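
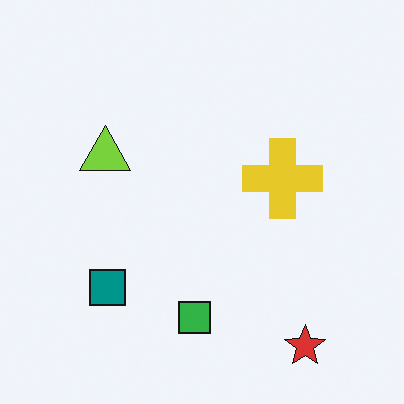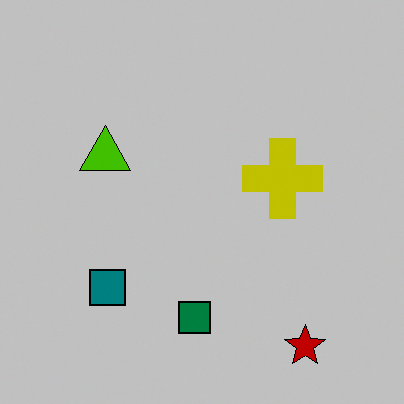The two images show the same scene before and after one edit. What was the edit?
The transformation is: aggressively posterized.

Each flat color has snapped to a coarser quantized level — most visibly, the near-white background has dropped to a flat grey.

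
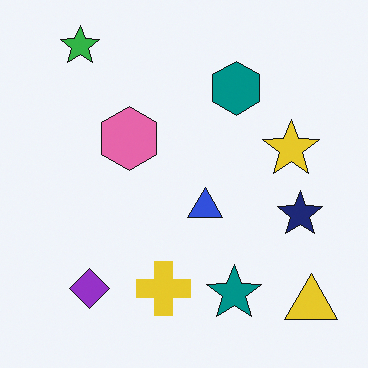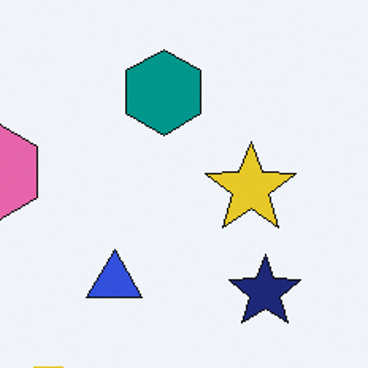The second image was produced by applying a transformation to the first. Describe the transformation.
It was cropped slightly and scaled back up.

The visible shapes are larger and the field of view is narrower; shapes near the original edges may be partly or wholly outside the frame — a crop-and-rescale.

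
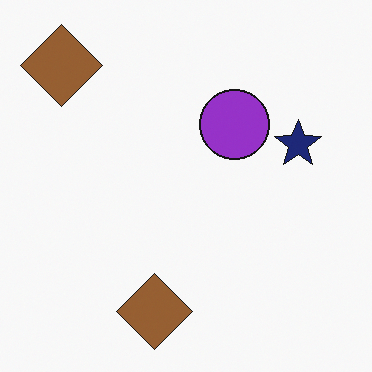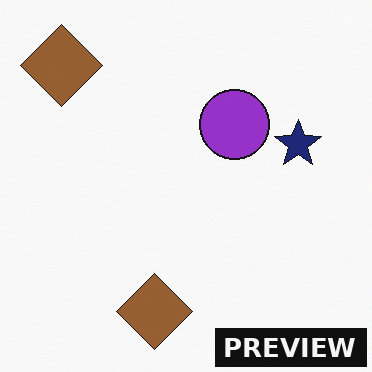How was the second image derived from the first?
The image was watermarked with the text "PREVIEW" in the lower-right corner.

A dark label reading "PREVIEW" appears in the lower-right corner.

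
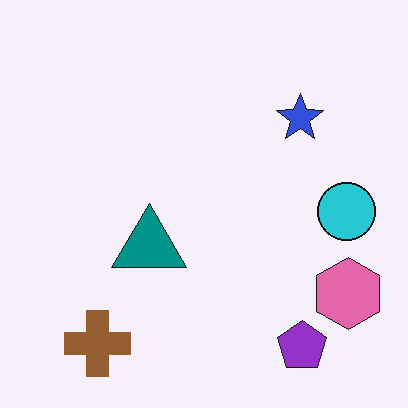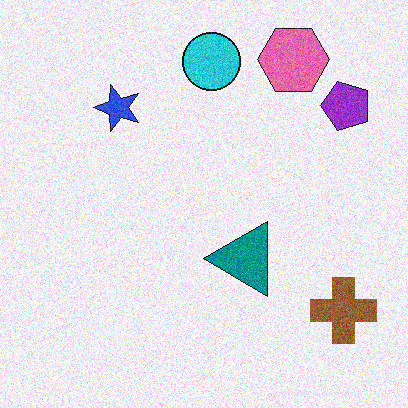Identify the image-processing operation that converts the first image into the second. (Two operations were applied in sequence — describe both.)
This is the original image rotated 90° counter-clockwise, then degraded with moderate additive noise.

The brown cross sits in the bottom-left of the first image and the bottom-right of the second — consistent with a whole-image 90° counter-clockwise rotation. Random speckle covers the whole image, including the flat background.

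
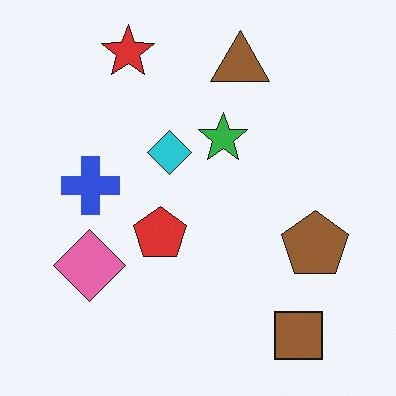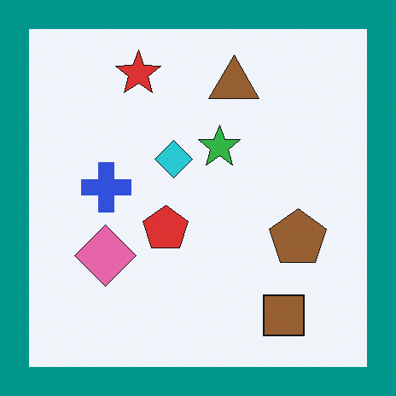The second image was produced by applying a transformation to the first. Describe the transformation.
The image was framed with a teal border.

A solid teal frame runs around the edge of the second image, with the content slightly shrunk inside it.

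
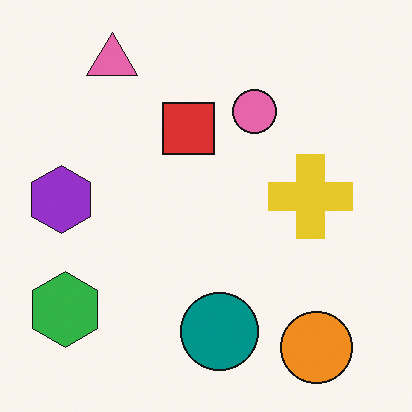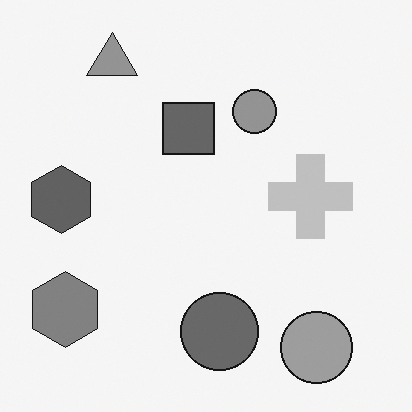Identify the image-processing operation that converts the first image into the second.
Converted to grayscale.

All color is removed — every shape is now a shade of grey.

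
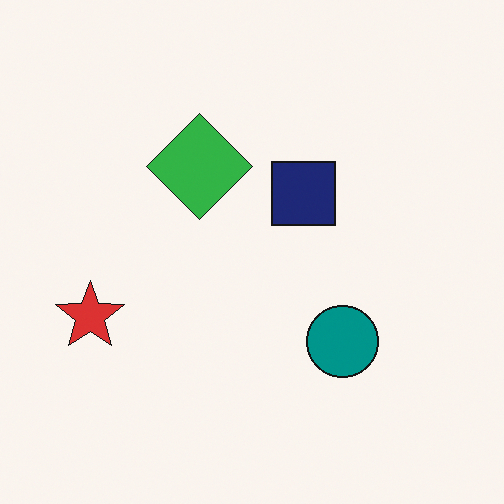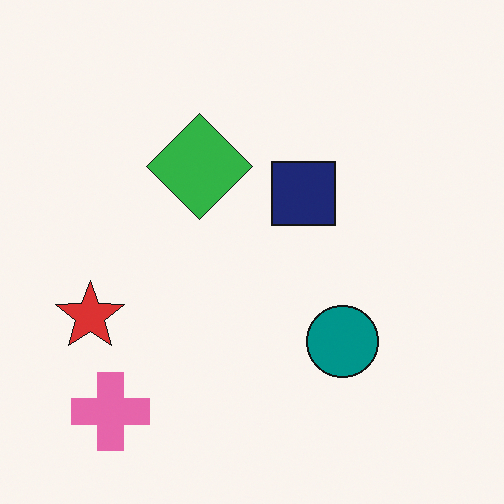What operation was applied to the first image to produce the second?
Overlaid with an additional pink cross.

A pink cross appears in the second image that is absent from the first.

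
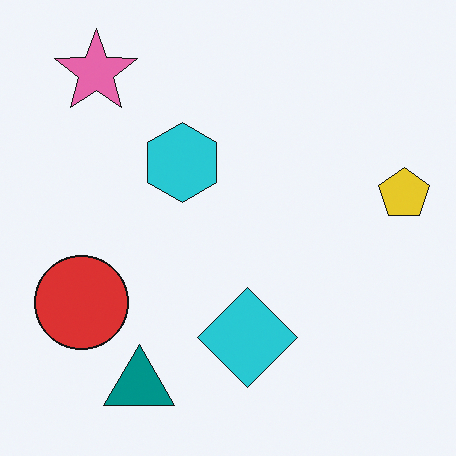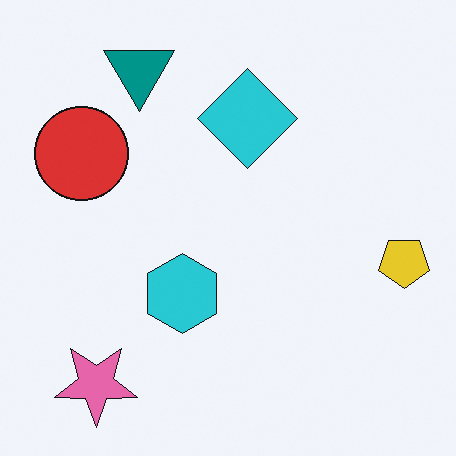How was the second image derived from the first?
The second image is the first flipped vertically (top ↔ bottom).

The teal triangle is in the bottom-left of the first image and the top-left of the second — shapes on opposite sides of the horizontal midline have swapped in a mirror flip.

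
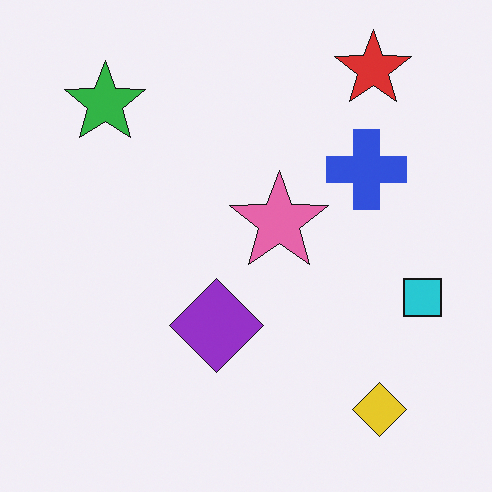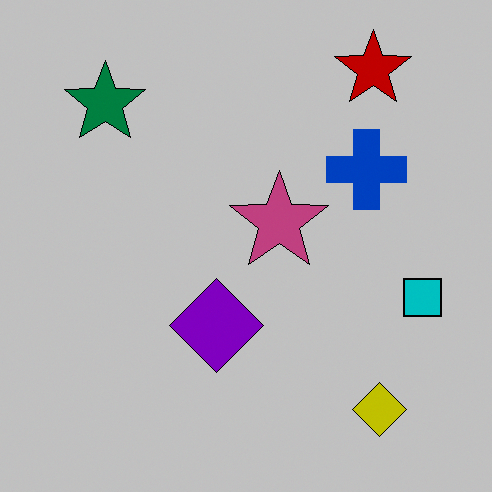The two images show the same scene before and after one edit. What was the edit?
The transformation is: heavily posterized to just a handful of flat colors.

Each flat color has snapped to a coarser quantized level — most visibly, the near-white background has dropped to a flat grey.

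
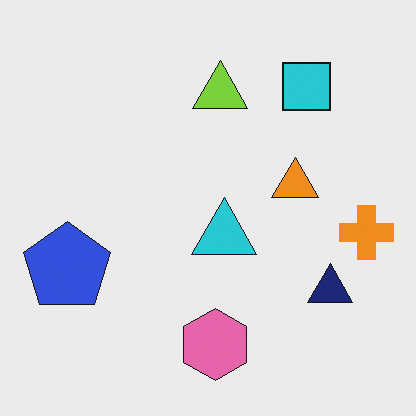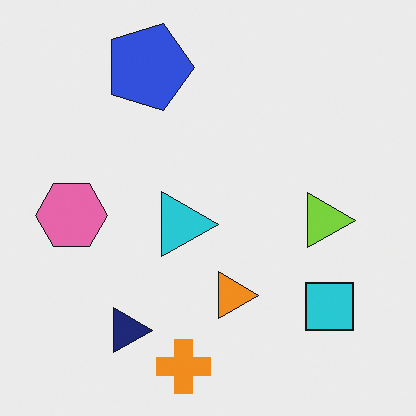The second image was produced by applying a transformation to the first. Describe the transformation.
The image was rotated 90° clockwise.

The orange cross sits in the right of the first image and the bottom of the second — consistent with a whole-image 90° clockwise rotation.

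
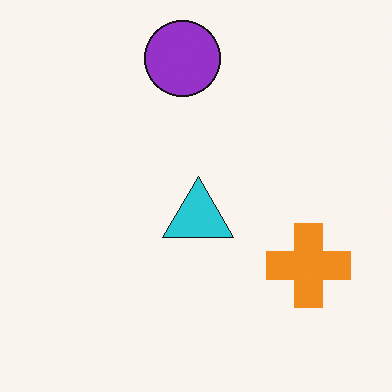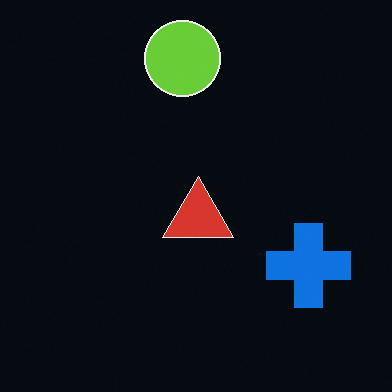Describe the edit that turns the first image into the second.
Color-inverted (negative).

The light background has become dark and every shape's color is its complement — a photographic negative.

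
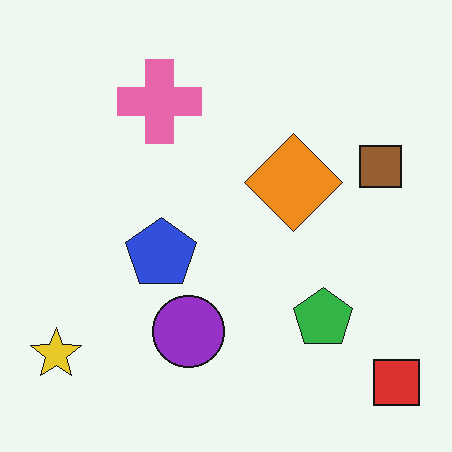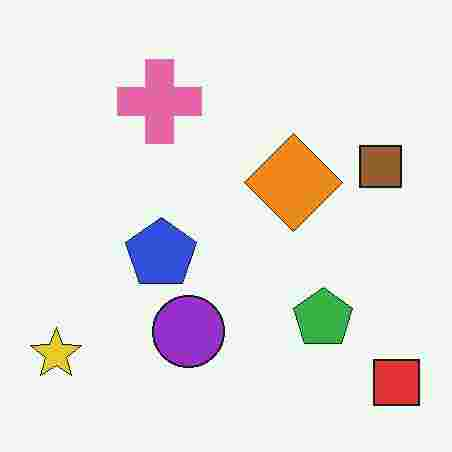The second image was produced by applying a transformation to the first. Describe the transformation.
It was degraded with heavy JPEG compression.

Blocky 8×8 compression artifacts appear around shape edges and the flat background shows ringing — characteristic JPEG degradation.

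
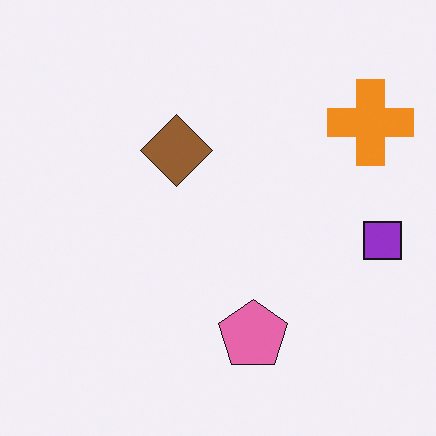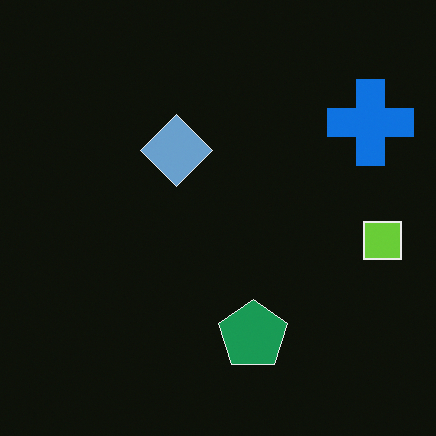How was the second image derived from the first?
The image was color-inverted (negative).

The light background has become dark and every shape's color is its complement — a photographic negative.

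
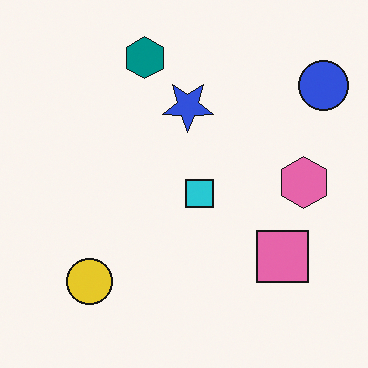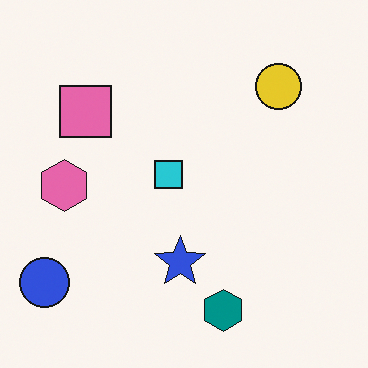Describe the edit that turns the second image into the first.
The first image is the second rotated 180°.

The blue circle sits in the bottom-left of the second image and the top-right of the first — consistent with a whole-image 180° rotation.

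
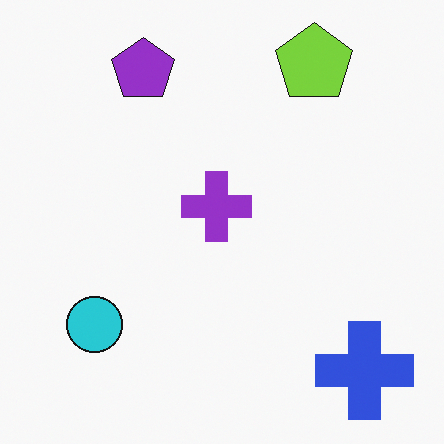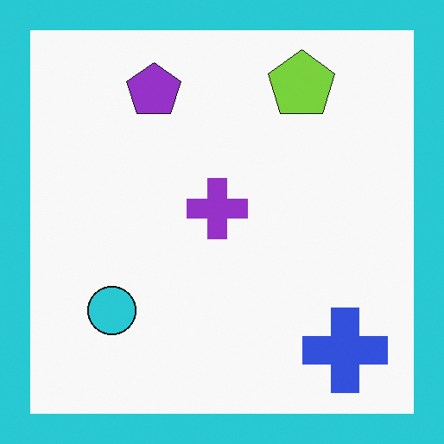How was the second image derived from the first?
The second image is the first framed with a cyan border.

A solid cyan frame runs around the edge of the second image, with the content slightly shrunk inside it.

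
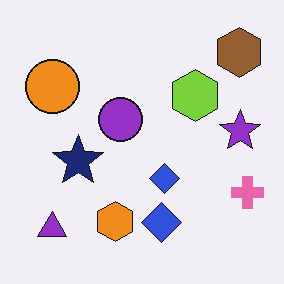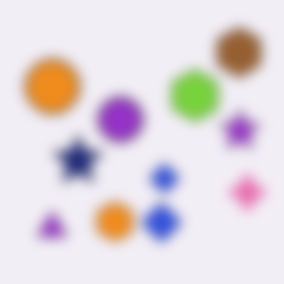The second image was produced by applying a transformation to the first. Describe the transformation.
It was heavily blurred.

Shape edges and outlines are uniformly softened across the whole image.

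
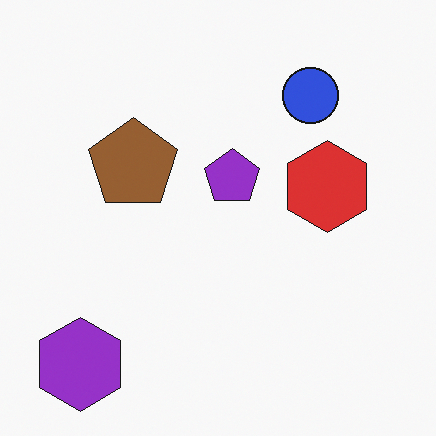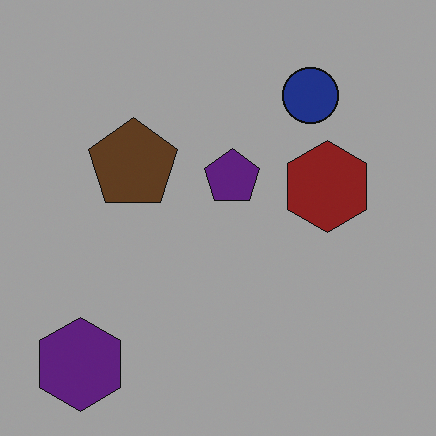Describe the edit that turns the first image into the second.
The second image is the first substantially darkened.

Every pixel — background and shapes alike — is uniformly darkened.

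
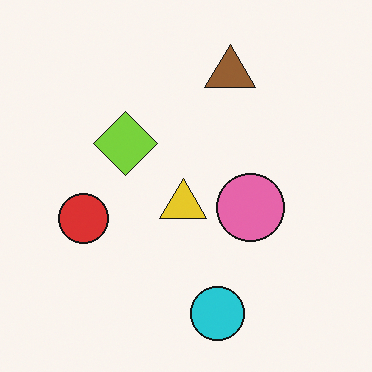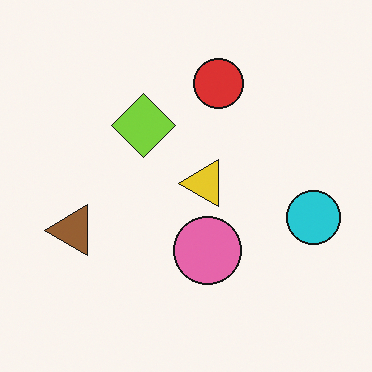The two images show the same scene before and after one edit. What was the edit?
The transformation is: transposed (reflected across the top-left ↔ bottom-right diagonal).

Shapes have swapped their row and column positions — what was in the top-right is now in the bottom-left — a diagonal reflection.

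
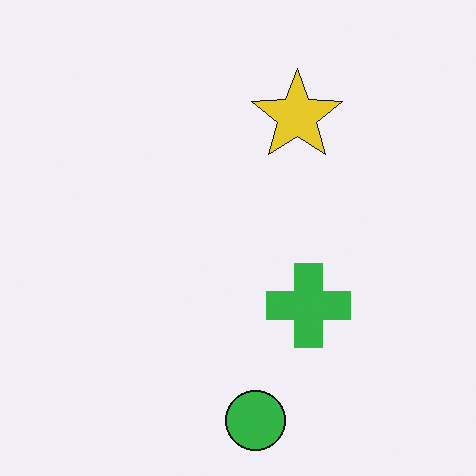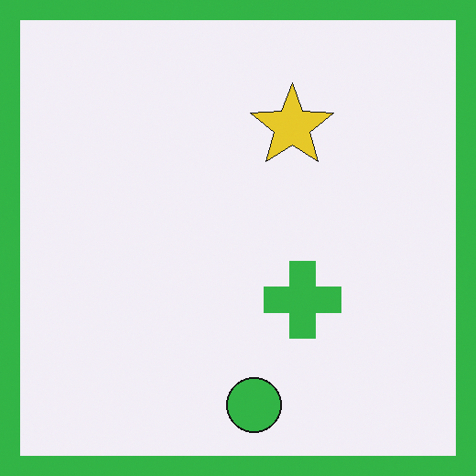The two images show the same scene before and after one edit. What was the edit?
This is the original image framed with a green border.

A solid green frame runs around the edge of the second image, with the content slightly shrunk inside it.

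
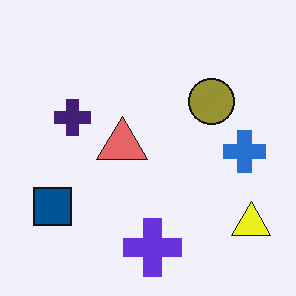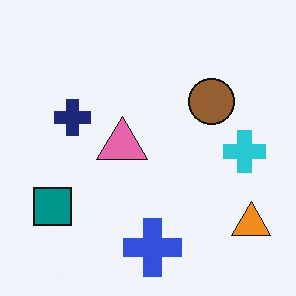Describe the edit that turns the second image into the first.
The first image is the second hue-shifted slightly.

Every shape's color has rotated by the same amount around the hue wheel — a uniform hue shift.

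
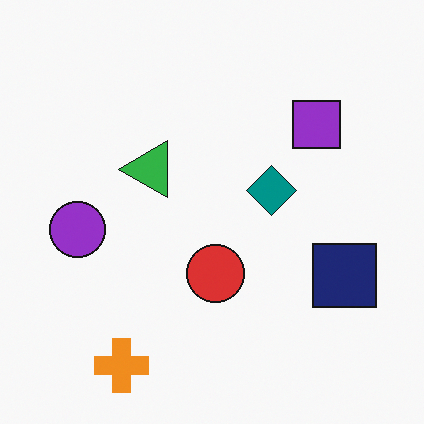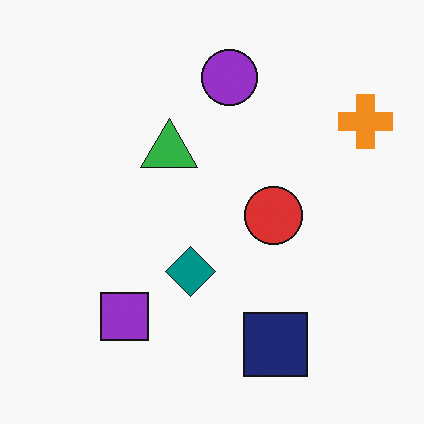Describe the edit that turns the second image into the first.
It was transposed (reflected across the top-left ↔ bottom-right diagonal).

Shapes have swapped their row and column positions — what was in the top-right is now in the bottom-left — a diagonal reflection.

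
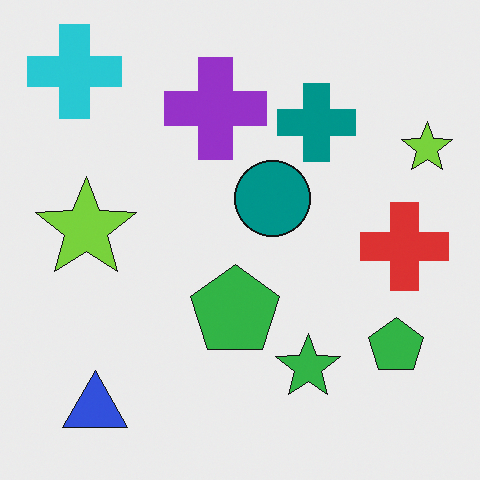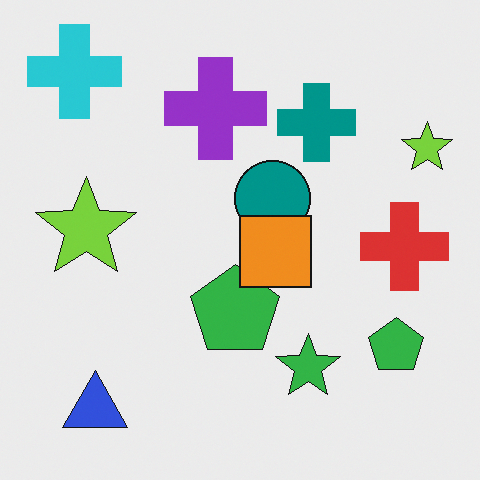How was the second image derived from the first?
The transformation is: overlaid with an additional orange square.

An orange square appears in the second image that is absent from the first.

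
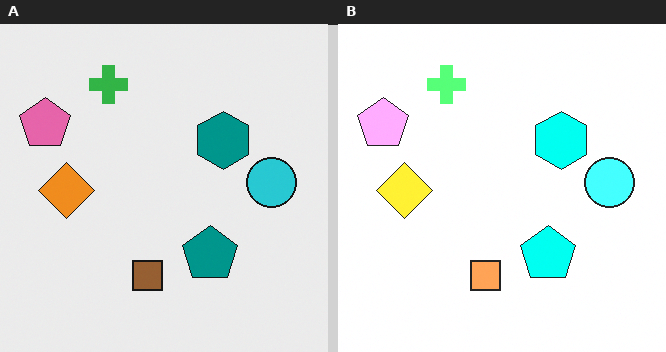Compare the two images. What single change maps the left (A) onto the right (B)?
This is the original image substantially brightened.

Every pixel — background and shapes alike — is uniformly brightened.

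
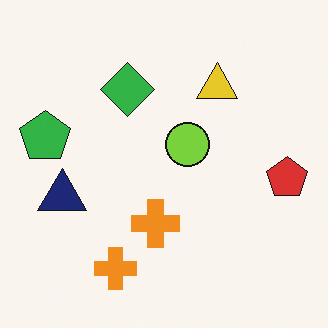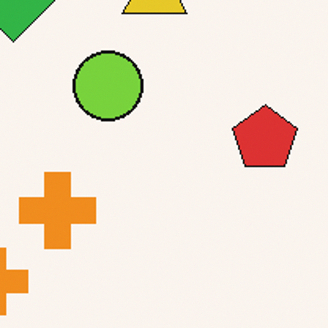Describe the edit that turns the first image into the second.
The transformation is: cropped to a modestly smaller region and rescaled.

The visible shapes are larger and the field of view is narrower; shapes near the original edges may be partly or wholly outside the frame — a crop-and-rescale.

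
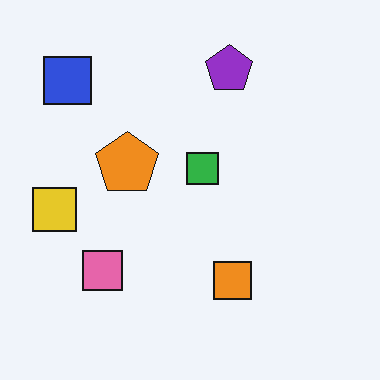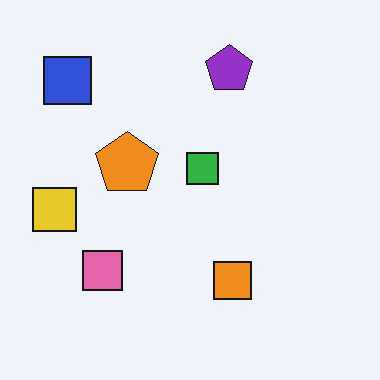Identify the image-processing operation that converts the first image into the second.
It was JPEG-compressed with visible artifacts.

Blocky 8×8 compression artifacts appear around shape edges and the flat background shows ringing — characteristic JPEG degradation.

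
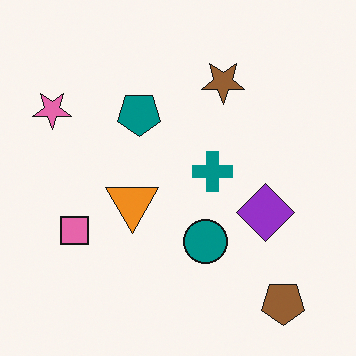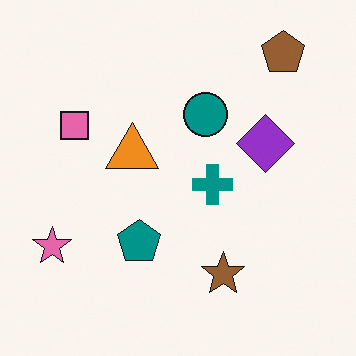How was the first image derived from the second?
This is the original image flipped vertically (top ↔ bottom).

The brown pentagon is in the top-right of the second image and the bottom-right of the first — shapes on opposite sides of the horizontal midline have swapped in a mirror flip.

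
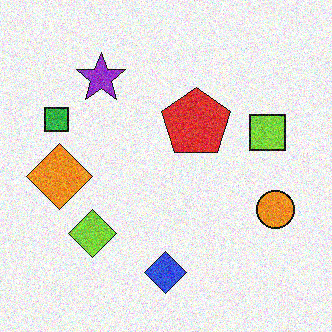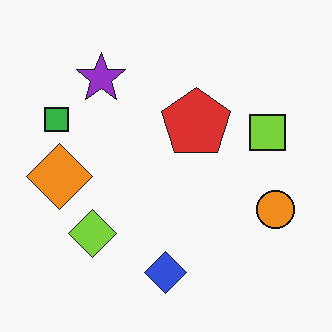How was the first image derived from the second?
It was degraded with visible gaussian noise.

Random speckle covers the whole image, including the flat background.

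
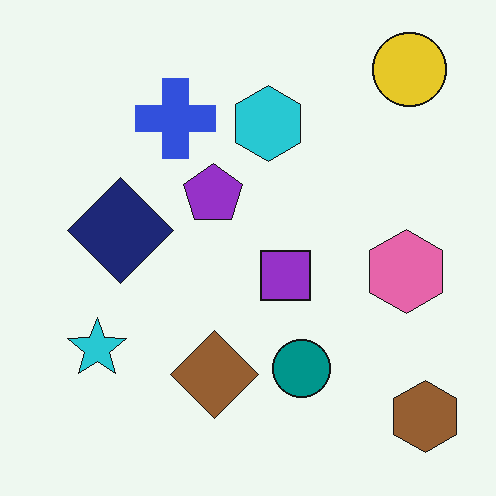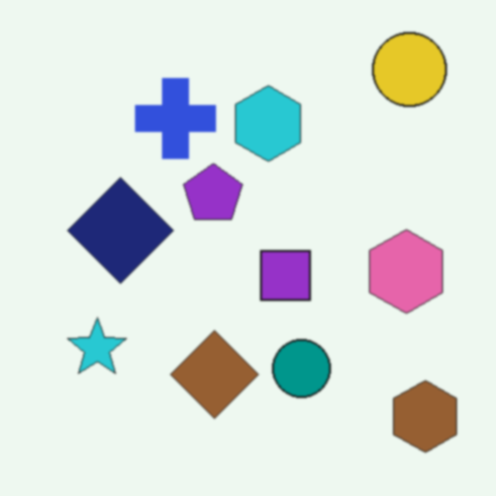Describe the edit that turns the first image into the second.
The image was slightly softened.

Shape edges and outlines are uniformly softened across the whole image.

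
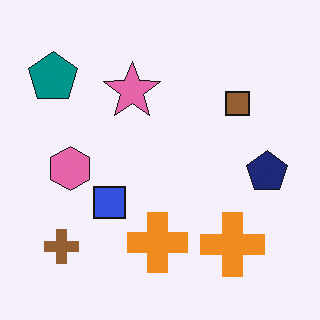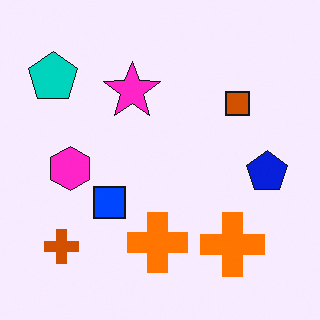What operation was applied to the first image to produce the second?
This is the original image made much more vivid (saturation change).

All colors are more vivid — a global saturation change.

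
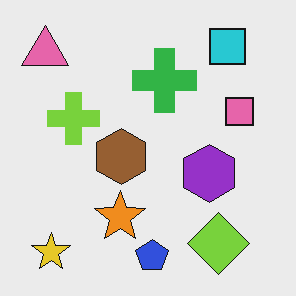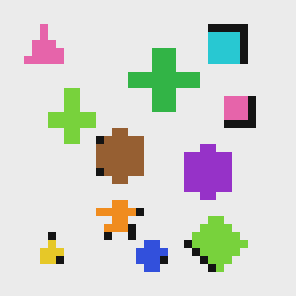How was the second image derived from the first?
It was moderately pixelated.

Shapes are reduced to large square blocks; fine edges and outlines are lost — a downscale-then-upscale (mosaic) effect.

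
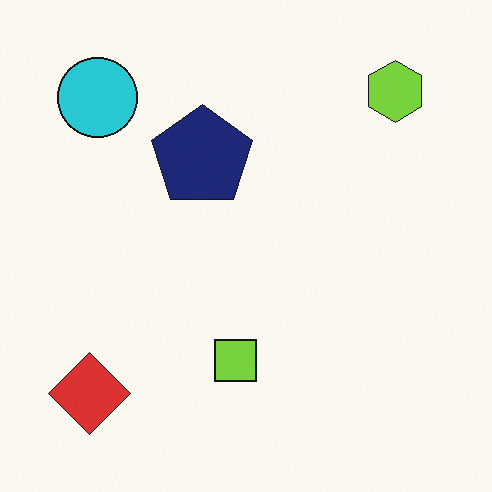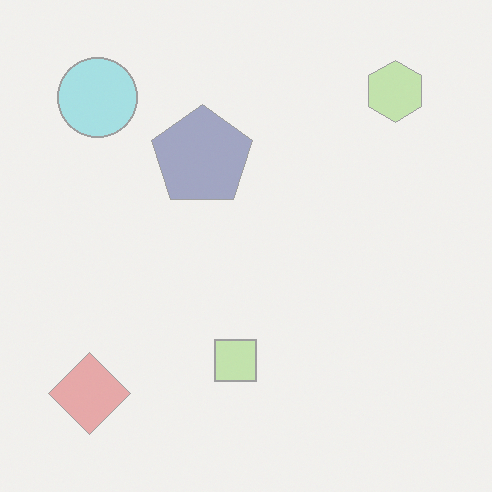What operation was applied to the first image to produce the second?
The transformation is: given much lower contrast.

Tones are pushed toward mid-grey across the whole image — a global contrast change.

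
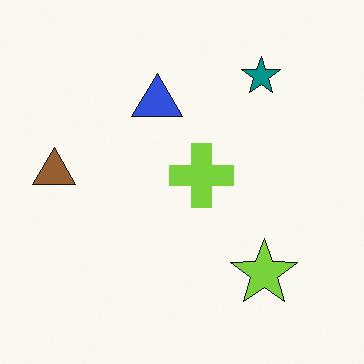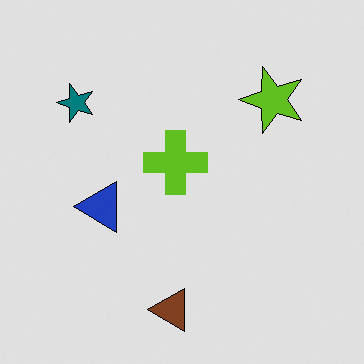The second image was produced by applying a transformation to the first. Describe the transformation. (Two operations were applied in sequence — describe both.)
This is the original image rotated 90° counter-clockwise, then posterized to a reduced palette.

The teal star sits in the top-right of the first image and the top-left of the second — consistent with a whole-image 90° counter-clockwise rotation. Each flat color has snapped to a coarser quantized level — most visibly, the near-white background has dropped to a flat grey.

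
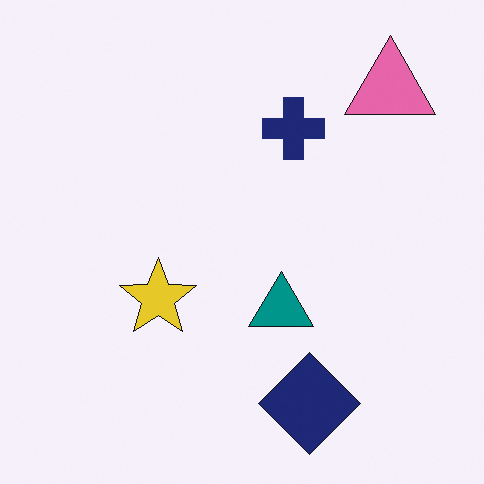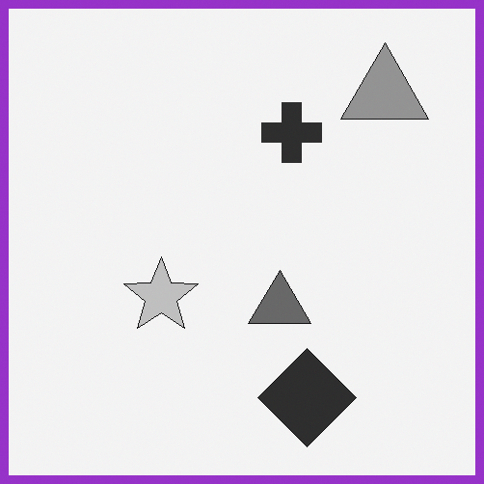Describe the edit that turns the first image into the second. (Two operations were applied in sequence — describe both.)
It was converted to grayscale, then framed with a purple border.

All color is removed — every shape is now a shade of grey. A solid purple frame runs around the edge of the second image, with the content slightly shrunk inside it.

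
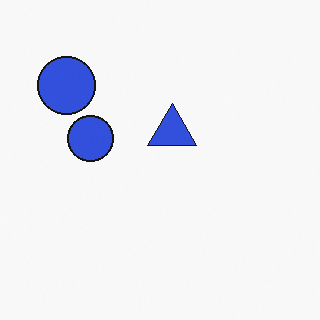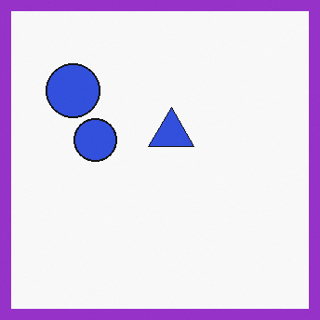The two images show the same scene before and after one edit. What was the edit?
This is the original image framed with a purple border.

A solid purple frame runs around the edge of the second image, with the content slightly shrunk inside it.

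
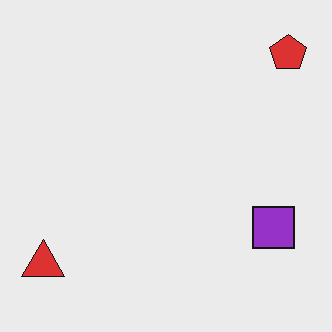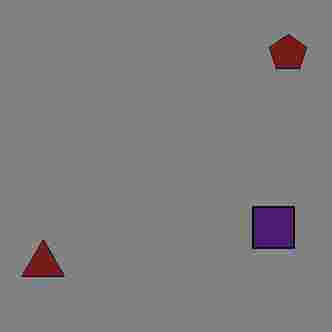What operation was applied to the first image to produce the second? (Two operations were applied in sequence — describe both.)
The image was noticeably darkened, then degraded with heavy JPEG compression.

Every pixel — background and shapes alike — is uniformly darkened. Blocky 8×8 compression artifacts appear around shape edges and the flat background shows ringing — characteristic JPEG degradation.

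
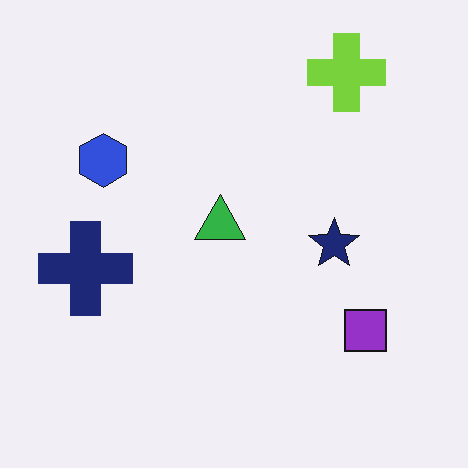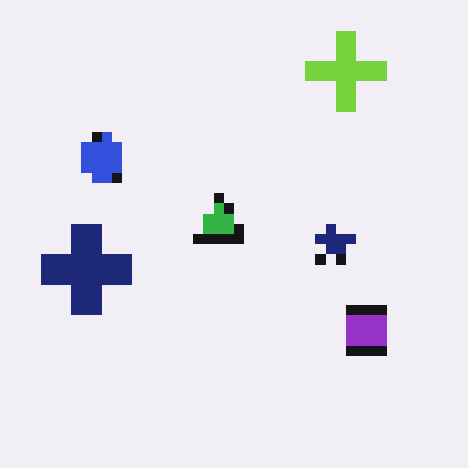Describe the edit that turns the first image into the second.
It was heavily pixelated into large blocks.

Shapes are reduced to large square blocks; fine edges and outlines are lost — a downscale-then-upscale (mosaic) effect.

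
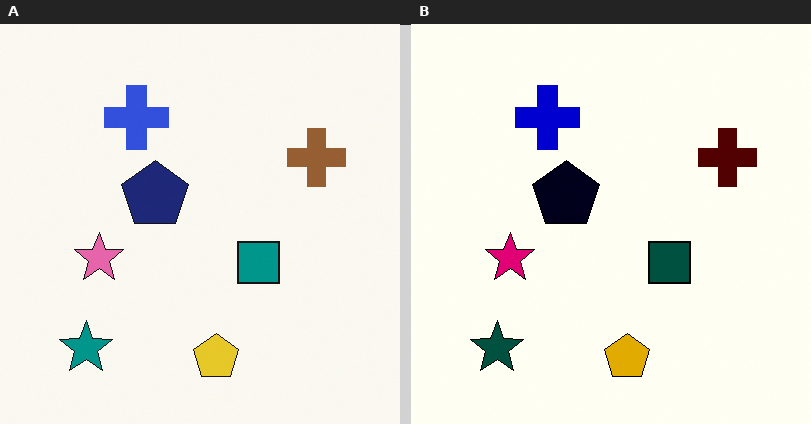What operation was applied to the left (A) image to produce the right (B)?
This is the original image given much higher contrast.

Tones are pushed away from mid-grey across the whole image — a global contrast change.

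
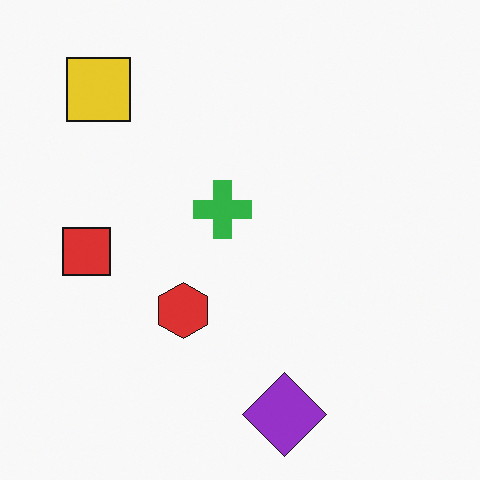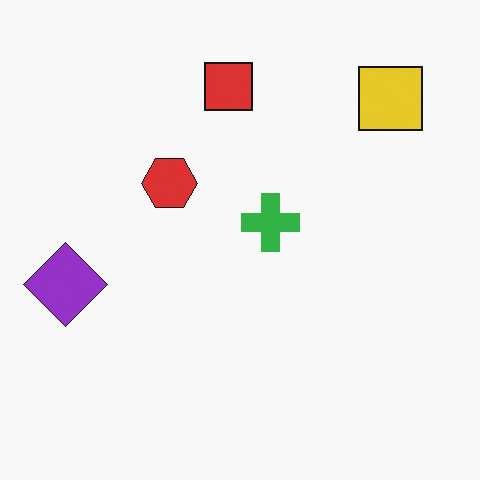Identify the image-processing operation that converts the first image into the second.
The image was rotated 90° clockwise.

The yellow square sits in the top-left of the first image and the top-right of the second — consistent with a whole-image 90° clockwise rotation.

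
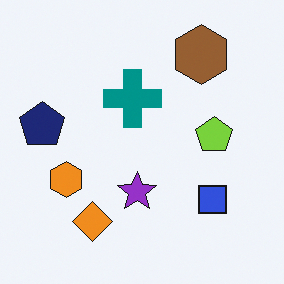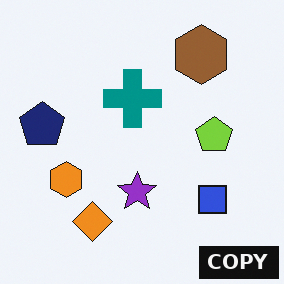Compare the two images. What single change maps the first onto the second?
It was watermarked with the text "COPY" in the lower-right corner.

A dark label reading "COPY" appears in the lower-right corner.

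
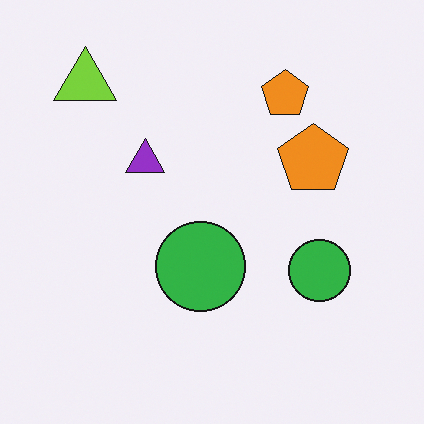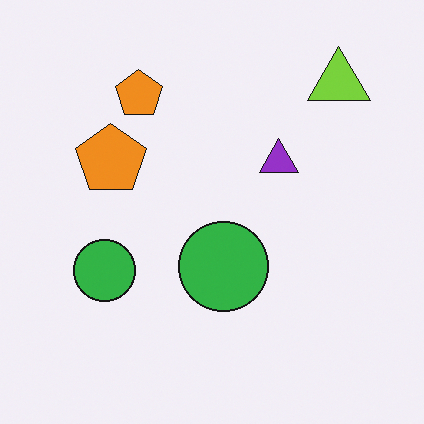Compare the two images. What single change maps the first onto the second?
The second image is the first flipped horizontally (left ↔ right).

The lime triangle is in the top-left of the first image and the top-right of the second — shapes on opposite sides of the vertical midline have swapped in a mirror flip.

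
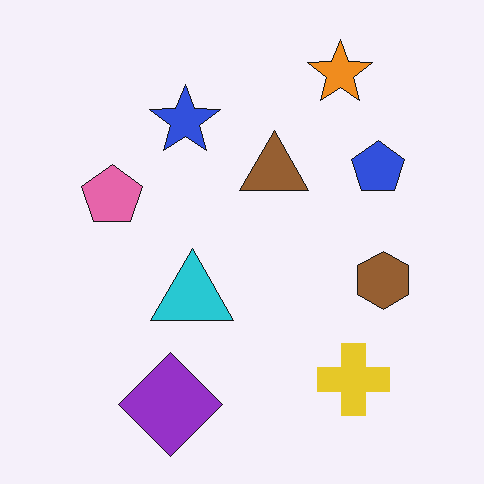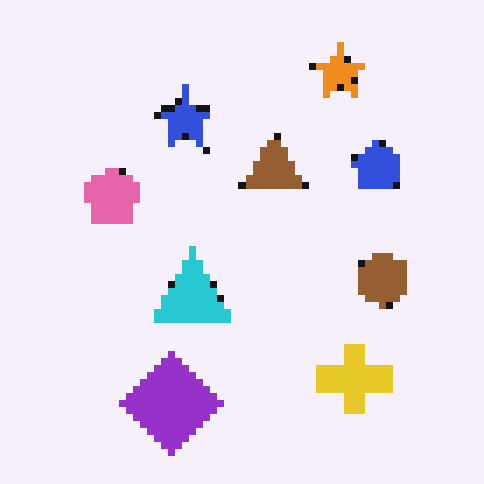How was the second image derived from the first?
The image was moderately pixelated.

Shapes are reduced to large square blocks; fine edges and outlines are lost — a downscale-then-upscale (mosaic) effect.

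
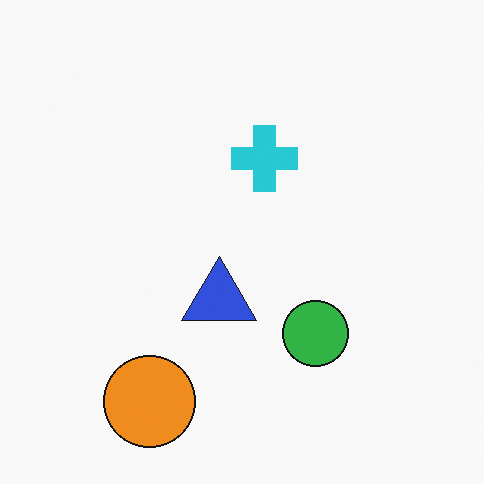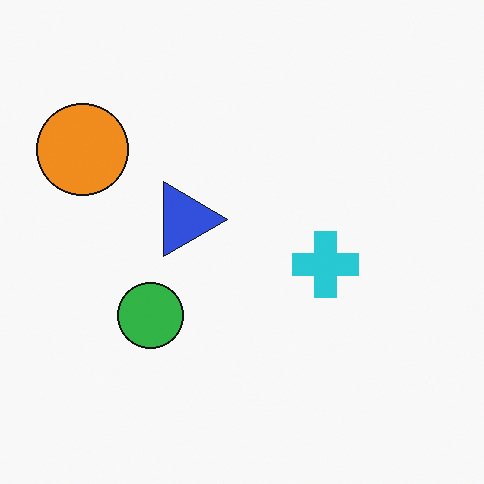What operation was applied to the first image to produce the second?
The image was rotated 90° clockwise.

The orange circle sits in the bottom-left of the first image and the top-left of the second — consistent with a whole-image 90° clockwise rotation.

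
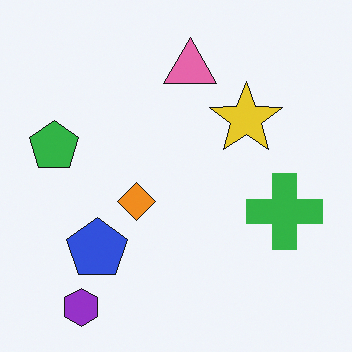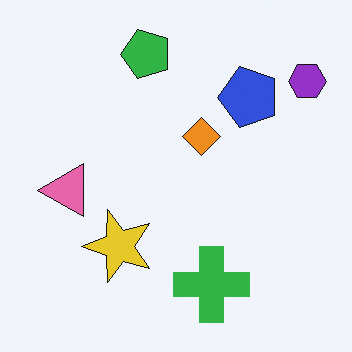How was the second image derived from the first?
It was transposed (reflected across the top-left ↔ bottom-right diagonal).

Shapes have swapped their row and column positions — what was in the top-right is now in the bottom-left — a diagonal reflection.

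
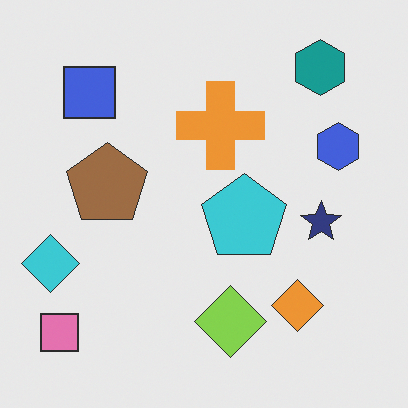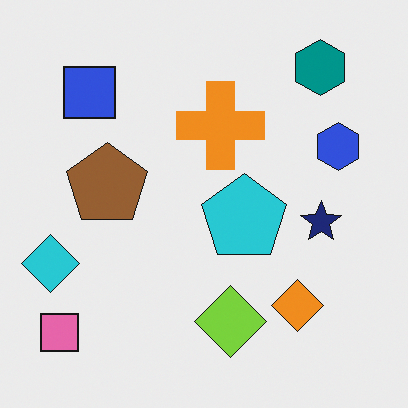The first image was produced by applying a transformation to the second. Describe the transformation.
Given slightly reduced contrast.

Tones are pushed toward mid-grey across the whole image — a global contrast change.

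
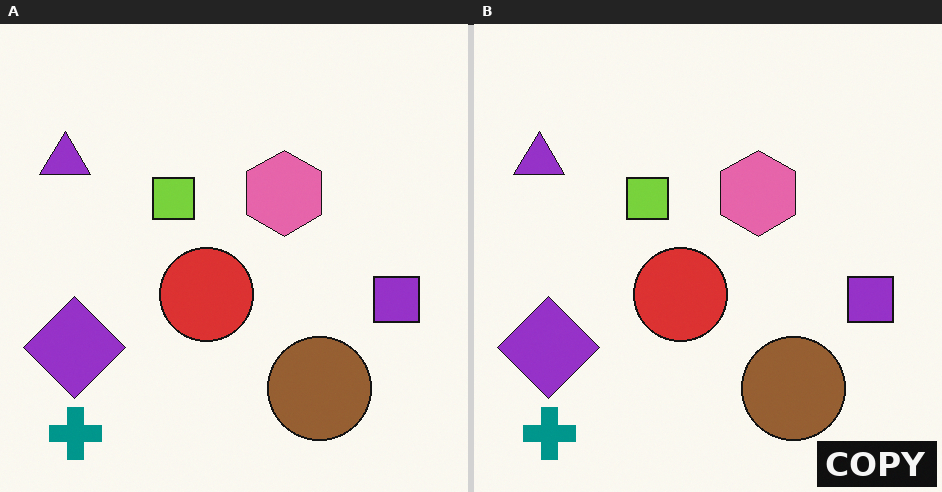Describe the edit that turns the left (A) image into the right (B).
It was watermarked with the text "COPY" in the lower-right corner.

A dark label reading "COPY" appears in the lower-right corner.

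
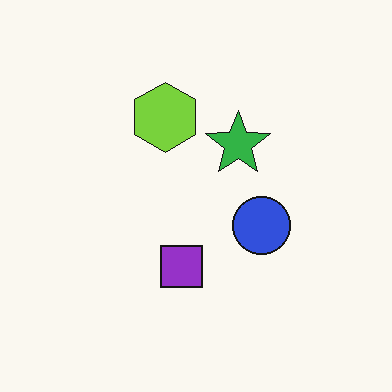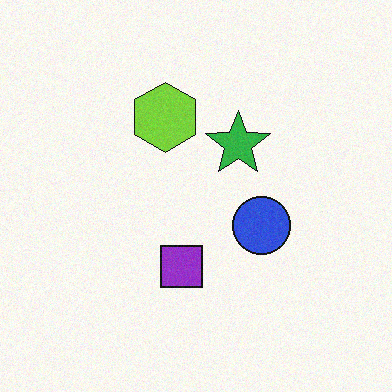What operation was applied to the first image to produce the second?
Degraded with a light layer of grain.

Random speckle covers the whole image, including the flat background.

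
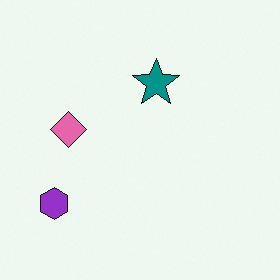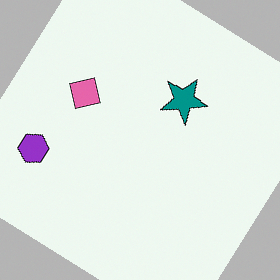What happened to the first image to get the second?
The transformation is: rotated clockwise by a large amount — several tens of degrees.

Every shape is tilted by the same angle and the image corners show triangular fill wedges — a whole-image rotation by a non-right angle.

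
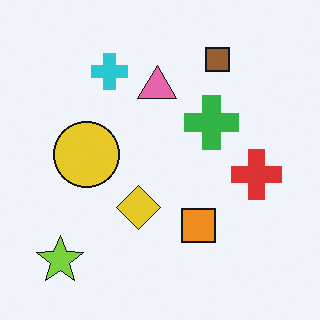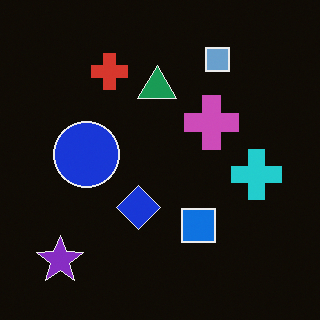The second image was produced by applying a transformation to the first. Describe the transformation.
It was color-inverted (negative).

The light background has become dark and every shape's color is its complement — a photographic negative.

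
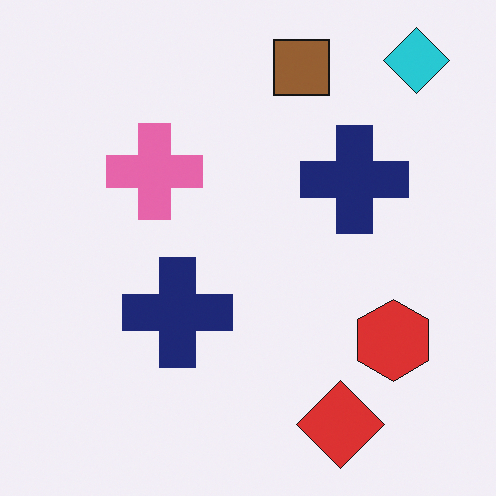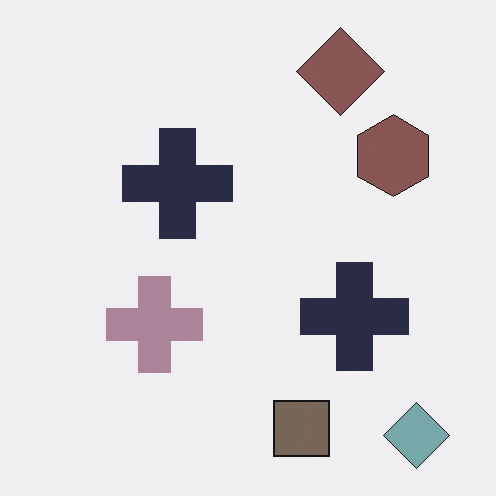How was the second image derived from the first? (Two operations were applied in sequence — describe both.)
The second image is the first heavily desaturated, then flipped vertically (top ↔ bottom).

All colors are more muted and greyish — a global saturation change. The cyan diamond is in the top-right of the first image and the bottom-right of the second — shapes on opposite sides of the horizontal midline have swapped in a mirror flip.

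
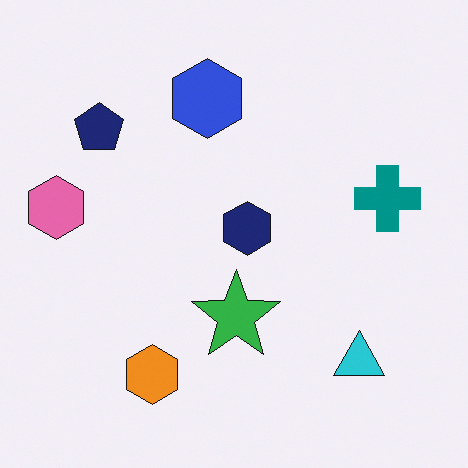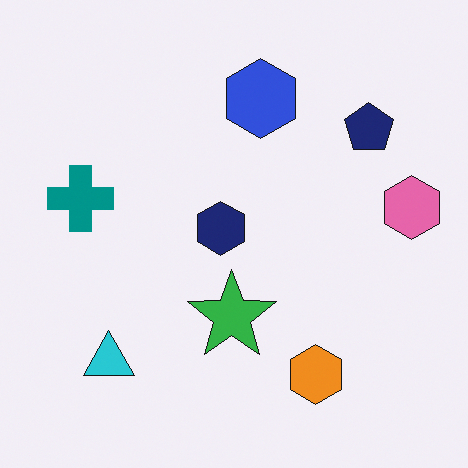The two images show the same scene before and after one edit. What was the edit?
It was flipped horizontally (left ↔ right).

The pink hexagon is in the left of the first image and the right of the second — shapes on opposite sides of the vertical midline have swapped in a mirror flip.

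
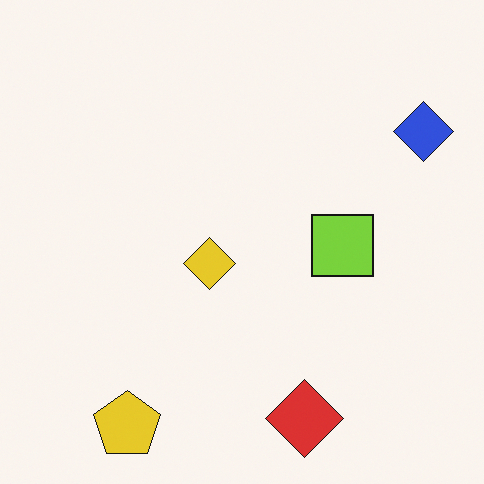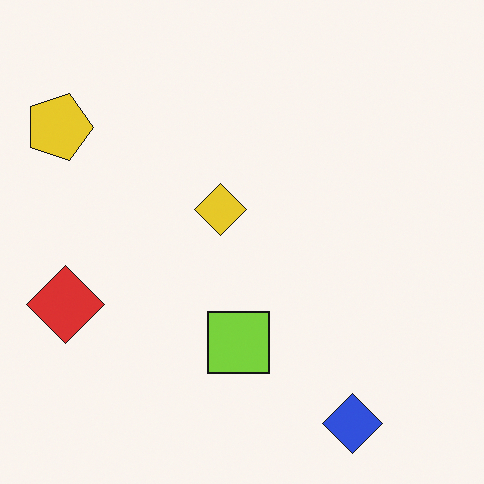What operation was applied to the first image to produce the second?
The second image is the first rotated 90° clockwise.

The yellow pentagon sits in the bottom-left of the first image and the top-left of the second — consistent with a whole-image 90° clockwise rotation.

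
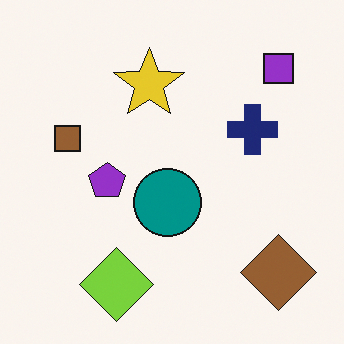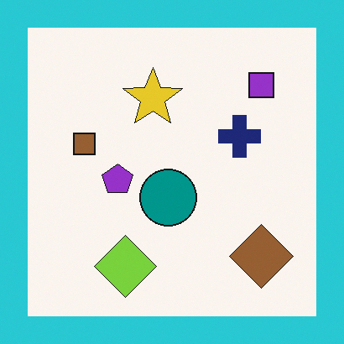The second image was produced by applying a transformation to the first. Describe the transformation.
Framed with a cyan border.

A solid cyan frame runs around the edge of the second image, with the content slightly shrunk inside it.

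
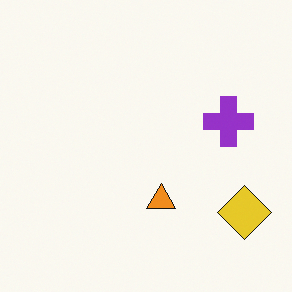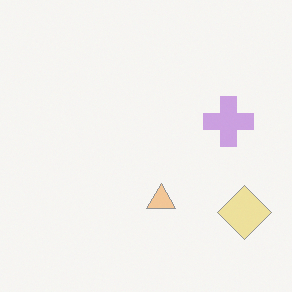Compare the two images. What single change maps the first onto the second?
Washed out (contrast reduced).

Tones are pushed toward mid-grey across the whole image — a global contrast change.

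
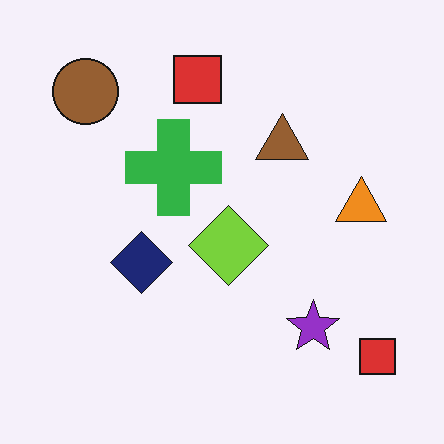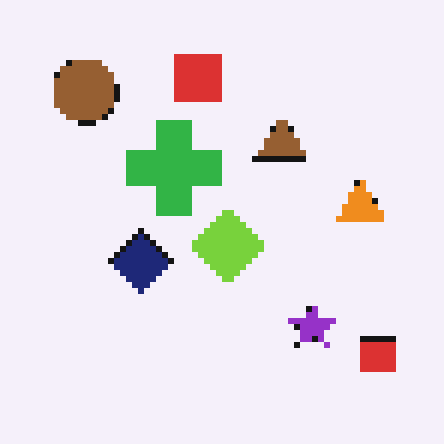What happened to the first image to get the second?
The transformation is: moderately pixelated.

Shapes are reduced to large square blocks; fine edges and outlines are lost — a downscale-then-upscale (mosaic) effect.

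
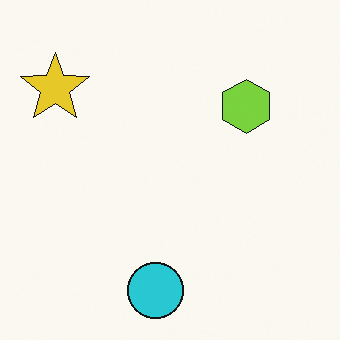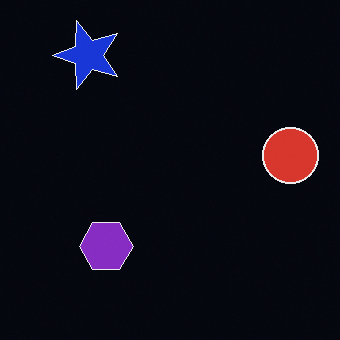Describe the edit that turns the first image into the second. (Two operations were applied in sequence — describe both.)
It was color-inverted (negative), then transposed (reflected across the top-left ↔ bottom-right diagonal).

The light background has become dark and every shape's color is its complement — a photographic negative. Shapes have swapped their row and column positions — what was in the top-right is now in the bottom-left — a diagonal reflection.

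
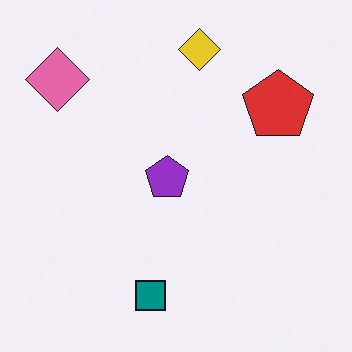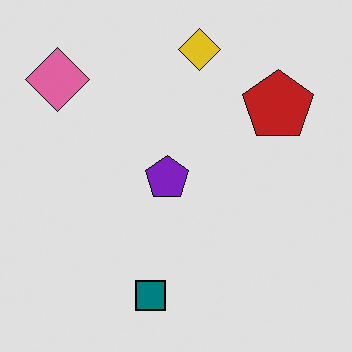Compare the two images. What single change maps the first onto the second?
This is the original image posterized to a reduced palette.

Each flat color has snapped to a coarser quantized level — most visibly, the near-white background has dropped to a flat grey.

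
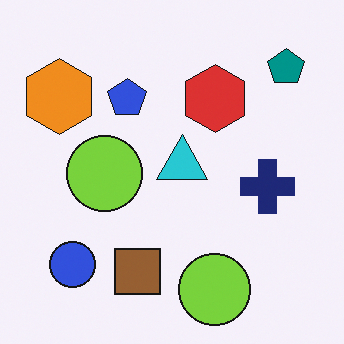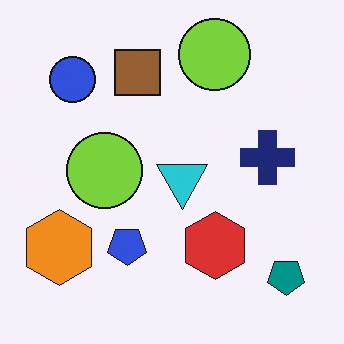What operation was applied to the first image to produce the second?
Flipped vertically (top ↔ bottom).

The teal pentagon is in the top-right of the first image and the bottom-right of the second — shapes on opposite sides of the horizontal midline have swapped in a mirror flip.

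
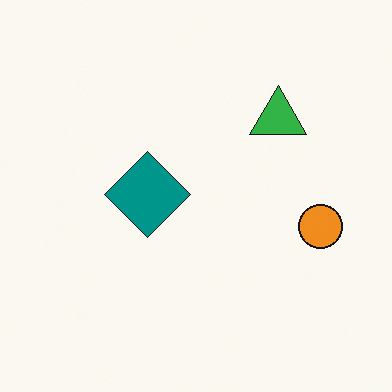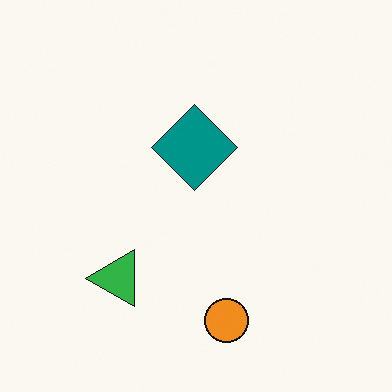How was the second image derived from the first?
This is the original image transposed (reflected across the top-left ↔ bottom-right diagonal).

Shapes have swapped their row and column positions — what was in the top-right is now in the bottom-left — a diagonal reflection.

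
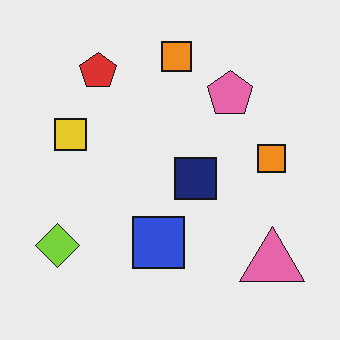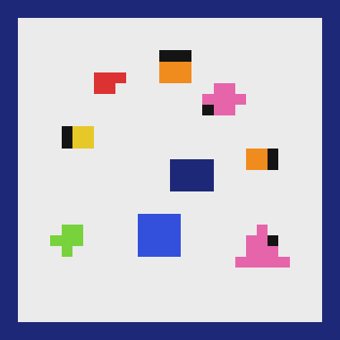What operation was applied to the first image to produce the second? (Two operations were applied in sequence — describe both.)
It was coarsely pixelated, then framed with a navy border.

Shapes are reduced to large square blocks; fine edges and outlines are lost — a downscale-then-upscale (mosaic) effect. A solid navy frame runs around the edge of the second image, with the content slightly shrunk inside it.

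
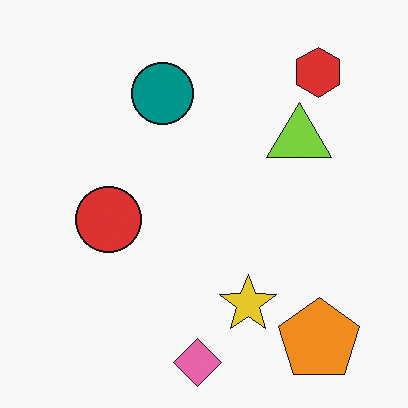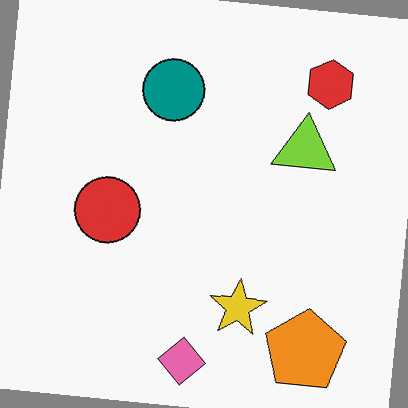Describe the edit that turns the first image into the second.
Rotated clockwise by a few degrees.

Every shape is tilted by the same angle and the image corners show triangular fill wedges — a whole-image rotation by a non-right angle.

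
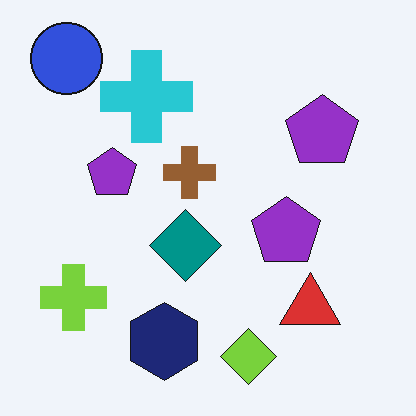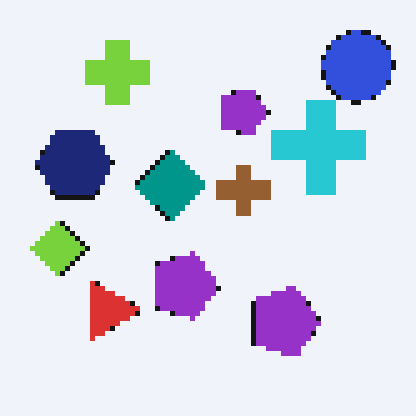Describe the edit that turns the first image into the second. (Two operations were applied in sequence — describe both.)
It was rotated 90° clockwise, then mildly pixelated.

The blue circle sits in the top-left of the first image and the top-right of the second — consistent with a whole-image 90° clockwise rotation. Shapes are reduced to large square blocks; fine edges and outlines are lost — a downscale-then-upscale (mosaic) effect.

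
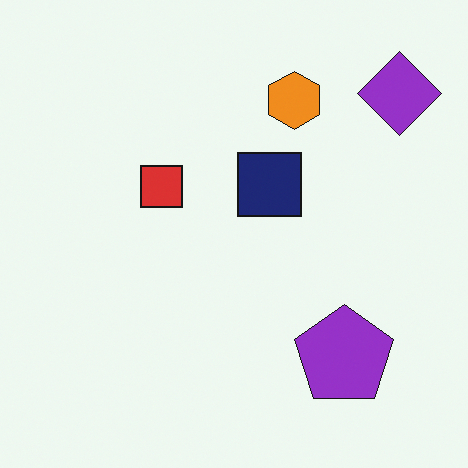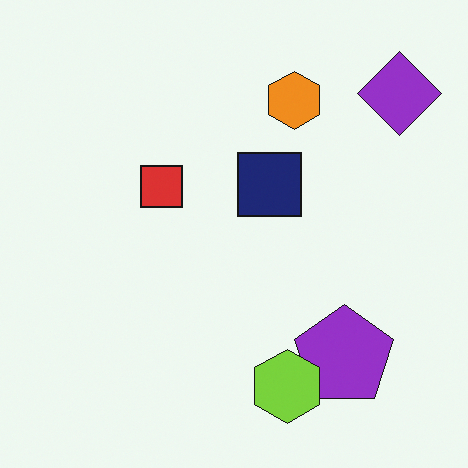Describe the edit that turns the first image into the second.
It was overlaid with an additional lime hexagon.

A lime hexagon appears in the second image that is absent from the first.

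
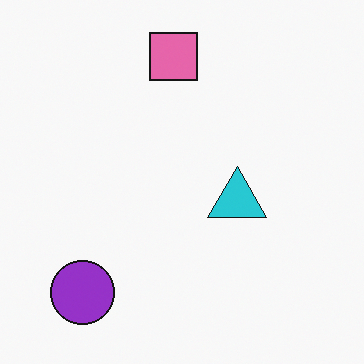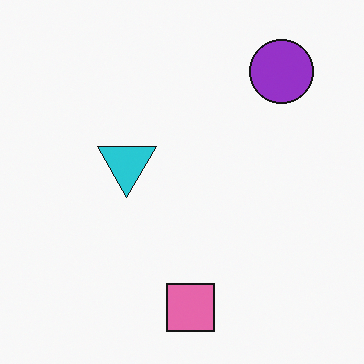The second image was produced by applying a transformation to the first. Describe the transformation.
This is the original image rotated 180°.

The purple circle sits in the bottom-left of the first image and the top-right of the second — consistent with a whole-image 180° rotation.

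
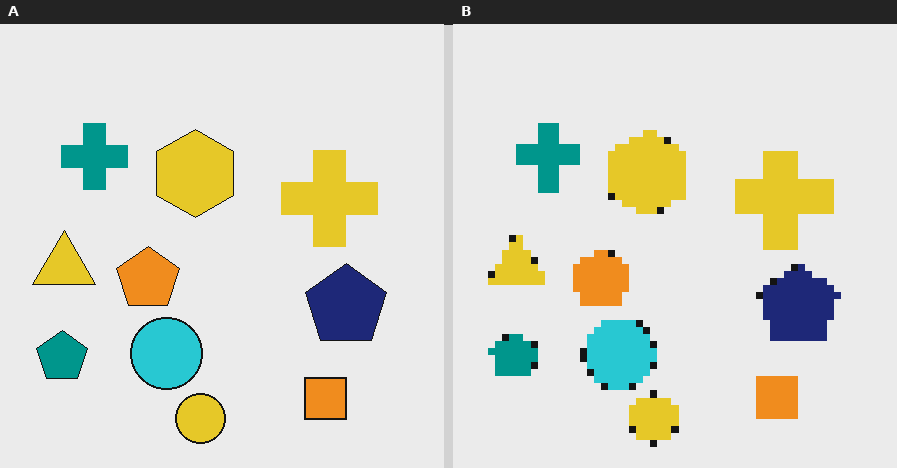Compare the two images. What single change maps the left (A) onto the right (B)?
This is the original image moderately pixelated.

Shapes are reduced to large square blocks; fine edges and outlines are lost — a downscale-then-upscale (mosaic) effect.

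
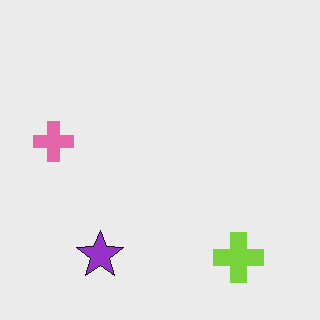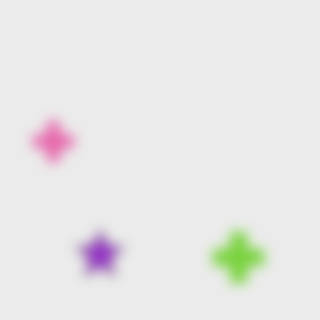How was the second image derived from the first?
This is the original image heavily blurred.

Shape edges and outlines are uniformly softened across the whole image.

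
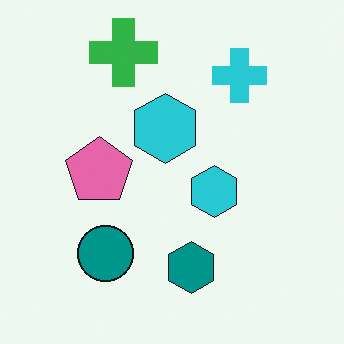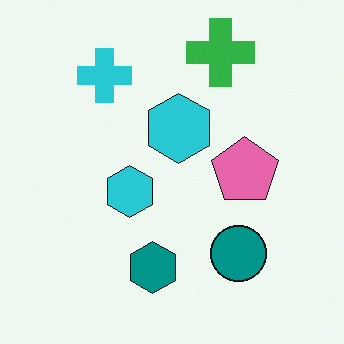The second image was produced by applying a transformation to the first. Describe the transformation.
The second image is the first flipped horizontally (left ↔ right).

The pink pentagon is in the left of the first image and the right of the second — shapes on opposite sides of the vertical midline have swapped in a mirror flip.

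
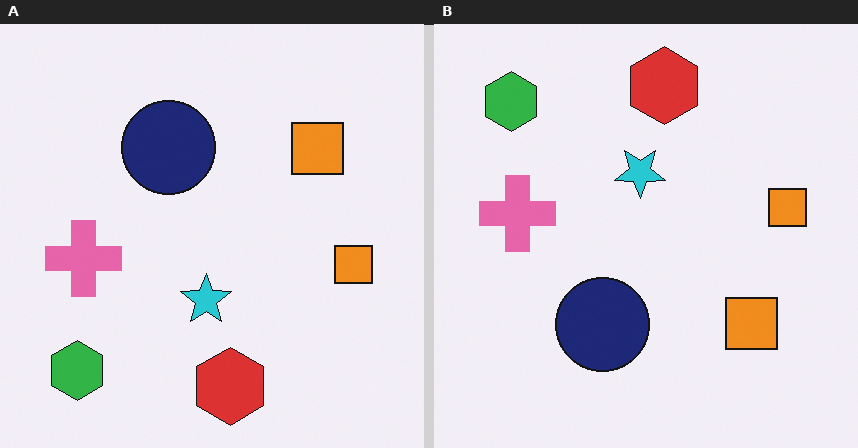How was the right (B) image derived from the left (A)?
It was flipped vertically (top ↔ bottom).

The red hexagon is in the bottom of the left (A) image and the top of the right (B) — shapes on opposite sides of the horizontal midline have swapped in a mirror flip.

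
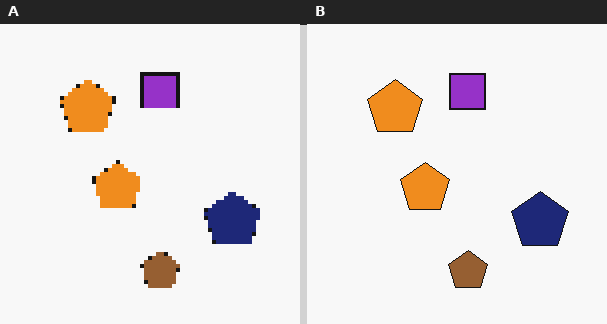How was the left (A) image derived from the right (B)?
The transformation is: lightly pixelated (a mild mosaic effect).

Shapes are reduced to large square blocks; fine edges and outlines are lost — a downscale-then-upscale (mosaic) effect.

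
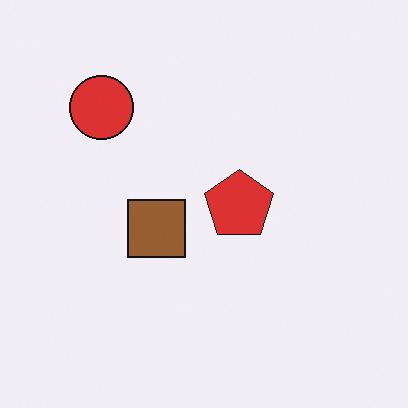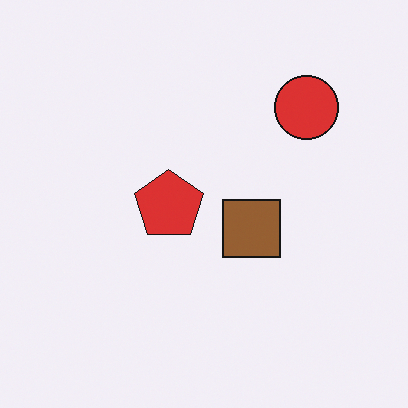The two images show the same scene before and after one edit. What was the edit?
It was flipped horizontally (left ↔ right).

The red circle is in the top-left of the first image and the top-right of the second — shapes on opposite sides of the vertical midline have swapped in a mirror flip.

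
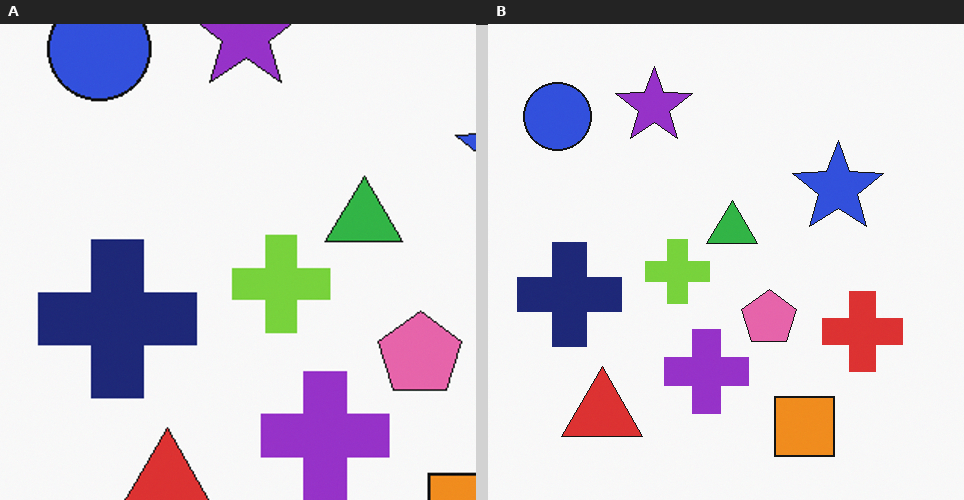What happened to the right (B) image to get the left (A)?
The image was cropped slightly and scaled back up.

The visible shapes are larger and the field of view is narrower; shapes near the original edges may be partly or wholly outside the frame — a crop-and-rescale.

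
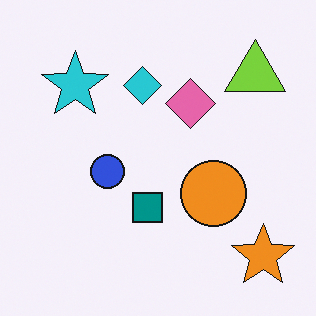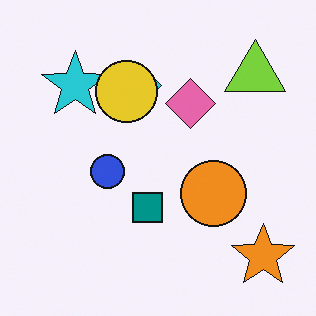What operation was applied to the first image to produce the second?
The second image is the first overlaid with an additional yellow circle.

A yellow circle appears in the second image that is absent from the first.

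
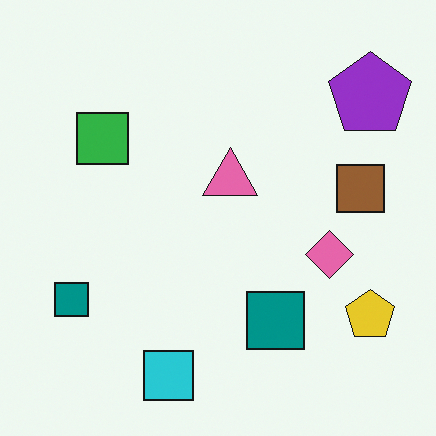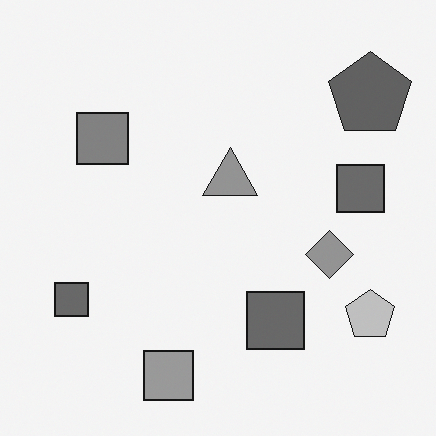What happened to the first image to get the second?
This is the original image converted to grayscale.

All color is removed — every shape is now a shade of grey.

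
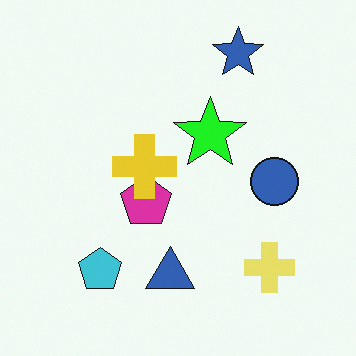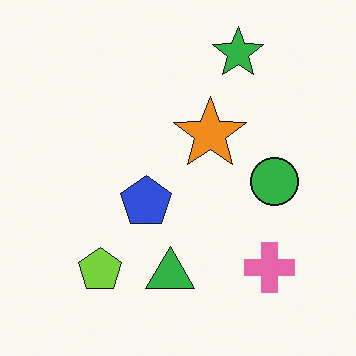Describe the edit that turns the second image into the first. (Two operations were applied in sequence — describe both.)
The image was hue-shifted through roughly a third of the color wheel, then overlaid with an additional yellow cross.

Every shape's color has rotated by the same amount around the hue wheel — a uniform hue shift. A yellow cross appears in the first image that is absent from the second.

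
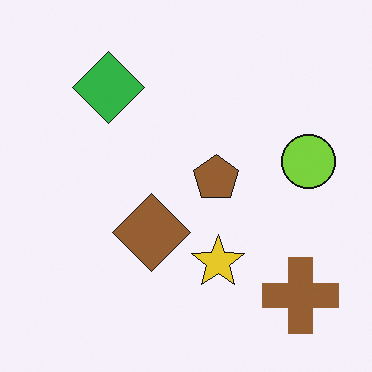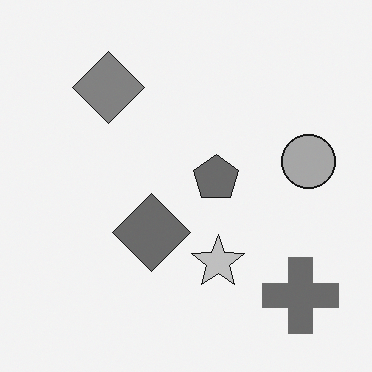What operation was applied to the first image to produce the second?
The transformation is: converted to grayscale.

All color is removed — every shape is now a shade of grey.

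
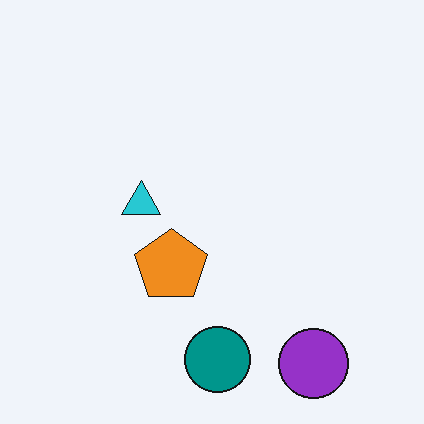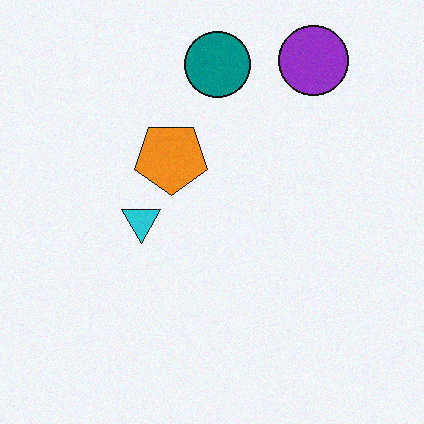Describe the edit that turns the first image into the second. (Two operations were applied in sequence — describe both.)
The transformation is: flipped vertically (top ↔ bottom), then degraded with light additive noise.

The purple circle is in the bottom-right of the first image and the top-right of the second — shapes on opposite sides of the horizontal midline have swapped in a mirror flip. Random speckle covers the whole image, including the flat background.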